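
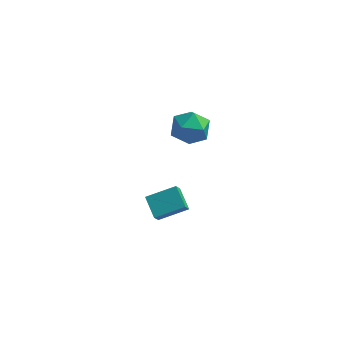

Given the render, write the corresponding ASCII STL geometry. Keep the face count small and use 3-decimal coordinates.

solid 
facet normal -0.357 0.589 0.725
outer loop
vertex -2.838 4.23 3.197
vertex -3.496 3.51 3.458
vertex -2.581 3.538 3.885
endloop
endfacet
facet normal 0.335 0.724 0.603
outer loop
vertex -2.838 4.23 3.197
vertex -2.581 3.538 3.885
vertex -1.916 3.819 3.179
endloop
endfacet
facet normal 0.404 0.911 -0.082
outer loop
vertex -2.838 4.23 3.197
vertex -1.916 3.819 3.179
vertex -2.42 3.965 2.317
endloop
endfacet
facet normal -0.242 0.891 -0.383
outer loop
vertex -2.838 4.23 3.197
vertex -2.42 3.965 2.317
vertex -3.396 3.774 2.489
endloop
endfacet
facet normal -0.712 0.693 0.115
outer loop
vertex -2.838 4.23 3.197
vertex -3.396 3.774 2.489
vertex -3.496 3.51 3.458
endloop
endfacet
facet normal 0.699 0.120 0.706
outer loop
vertex -1.916 3.819 3.179
vertex -2.581 3.538 3.885
vertex -2.004 2.846 3.431
endloop
endfacet
facet normal -0.418 -0.099 0.903
outer loop
vertex -2.581 3.538 3.885
vertex -3.496 3.51 3.458
vertex -2.98 2.655 3.603
endloop
endfacet
facet normal -0.994 0.068 -0.084
outer loop
vertex -3.496 3.51 3.458
vertex -3.396 3.774 2.489
vertex -3.484 2.801 2.741
endloop
endfacet
facet normal -0.233 0.390 -0.891
outer loop
vertex -3.396 3.774 2.489
vertex -2.42 3.965 2.317
vertex -2.819 3.082 2.035
endloop
endfacet
facet normal 0.812 0.422 -0.403
outer loop
vertex -2.42 3.965 2.317
vertex -1.916 3.819 3.179
vertex -1.904 3.11 2.462
endloop
endfacet
facet normal 0.242 -0.891 0.383
outer loop
vertex -2.562 2.39 2.723
vertex -2.004 2.846 3.431
vertex -2.98 2.655 3.603
endloop
endfacet
facet normal -0.404 -0.911 0.082
outer loop
vertex -2.562 2.39 2.723
vertex -2.98 2.655 3.603
vertex -3.484 2.801 2.741
endloop
endfacet
facet normal -0.335 -0.724 -0.603
outer loop
vertex -2.562 2.39 2.723
vertex -3.484 2.801 2.741
vertex -2.819 3.082 2.035
endloop
endfacet
facet normal 0.357 -0.589 -0.725
outer loop
vertex -2.562 2.39 2.723
vertex -2.819 3.082 2.035
vertex -1.904 3.11 2.462
endloop
endfacet
facet normal 0.712 -0.693 -0.115
outer loop
vertex -2.562 2.39 2.723
vertex -1.904 3.11 2.462
vertex -2.004 2.846 3.431
endloop
endfacet
facet normal 0.233 -0.390 0.891
outer loop
vertex -2.98 2.655 3.603
vertex -2.004 2.846 3.431
vertex -2.581 3.538 3.885
endloop
endfacet
facet normal -0.812 -0.422 0.403
outer loop
vertex -3.484 2.801 2.741
vertex -2.98 2.655 3.603
vertex -3.496 3.51 3.458
endloop
endfacet
facet normal -0.699 -0.120 -0.706
outer loop
vertex -2.819 3.082 2.035
vertex -3.484 2.801 2.741
vertex -3.396 3.774 2.489
endloop
endfacet
facet normal 0.418 0.099 -0.903
outer loop
vertex -1.904 3.11 2.462
vertex -2.819 3.082 2.035
vertex -2.42 3.965 2.317
endloop
endfacet
facet normal 0.994 -0.068 0.084
outer loop
vertex -2.004 2.846 3.431
vertex -1.904 3.11 2.462
vertex -1.916 3.819 3.179
endloop
endfacet
facet normal -0.512 0.720 0.468
outer loop
vertex -4.691 2.721 -2.349
vertex -3.363 3.33 -1.833
vertex -4.632 3.333 -3.225
endloop
endfacet
facet normal -0.857 -0.394 -0.333
outer loop
vertex -4.017 2.47 -3.787
vertex -4.691 2.721 -2.349
vertex -4.632 3.333 -3.225
endloop
endfacet
facet normal -0.513 0.719 0.469
outer loop
vertex -4.632 3.333 -3.225
vertex -3.363 3.33 -1.833
vertex -3.304 3.943 -2.708
endloop
endfacet
facet normal 0.056 0.572 -0.818
outer loop
vertex -3.304 3.943 -2.708
vertex -4.017 2.47 -3.787
vertex -4.632 3.333 -3.225
endloop
endfacet
facet normal -0.055 -0.572 0.818
outer loop
vertex -4.691 2.721 -2.349
vertex -2.748 2.467 -2.395
vertex -3.363 3.33 -1.833
endloop
endfacet
facet normal -0.857 -0.393 -0.333
outer loop
vertex -4.076 1.857 -2.912
vertex -4.691 2.721 -2.349
vertex -4.017 2.47 -3.787
endloop
endfacet
facet normal -0.055 -0.573 0.818
outer loop
vertex -4.076 1.857 -2.912
vertex -2.748 2.467 -2.395
vertex -4.691 2.721 -2.349
endloop
endfacet
facet normal 0.857 0.393 0.333
outer loop
vertex -3.363 3.33 -1.833
vertex -2.748 2.467 -2.395
vertex -3.304 3.943 -2.708
endloop
endfacet
facet normal 0.055 0.572 -0.818
outer loop
vertex -2.689 3.079 -3.271
vertex -4.017 2.47 -3.787
vertex -3.304 3.943 -2.708
endloop
endfacet
facet normal 0.857 0.393 0.333
outer loop
vertex -3.304 3.943 -2.708
vertex -2.748 2.467 -2.395
vertex -2.689 3.079 -3.271
endloop
endfacet
facet normal 0.512 -0.719 -0.469
outer loop
vertex -2.689 3.079 -3.271
vertex -4.076 1.857 -2.912
vertex -4.017 2.47 -3.787
endloop
endfacet
facet normal 0.513 -0.720 -0.468
outer loop
vertex -2.748 2.467 -2.395
vertex -4.076 1.857 -2.912
vertex -2.689 3.079 -3.271
endloop
endfacet

endsolid


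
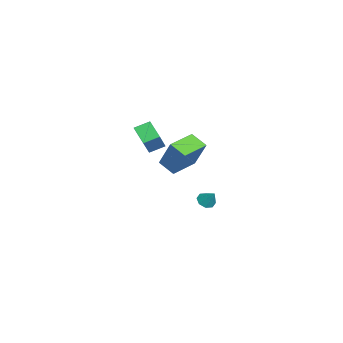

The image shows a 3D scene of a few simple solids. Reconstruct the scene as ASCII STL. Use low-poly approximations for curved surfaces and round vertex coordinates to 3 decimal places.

solid 
facet normal -0.644 0.146 -0.751
outer loop
vertex 2.123 0.05 3.382
vertex 3.033 0.606 2.71
vertex 2.366 -0.8 3.008
endloop
endfacet
facet normal -0.722 -0.441 0.533
outer loop
vertex 3.447 -1.046 4.27
vertex 2.123 0.05 3.382
vertex 2.366 -0.8 3.008
endloop
endfacet
facet normal -0.644 0.146 -0.751
outer loop
vertex 2.366 -0.8 3.008
vertex 3.033 0.606 2.71
vertex 3.276 -0.245 2.336
endloop
endfacet
facet normal 0.253 -0.886 -0.389
outer loop
vertex 3.276 -0.245 2.336
vertex 3.447 -1.046 4.27
vertex 2.366 -0.8 3.008
endloop
endfacet
facet normal -0.253 0.885 0.390
outer loop
vertex 2.123 0.05 3.382
vertex 4.114 0.36 3.972
vertex 3.033 0.606 2.71
endloop
endfacet
facet normal -0.722 -0.441 0.533
outer loop
vertex 3.204 -0.195 4.644
vertex 2.123 0.05 3.382
vertex 3.447 -1.046 4.27
endloop
endfacet
facet normal -0.253 0.886 0.389
outer loop
vertex 3.204 -0.195 4.644
vertex 4.114 0.36 3.972
vertex 2.123 0.05 3.382
endloop
endfacet
facet normal 0.722 0.441 -0.533
outer loop
vertex 3.033 0.606 2.71
vertex 4.114 0.36 3.972
vertex 3.276 -0.245 2.336
endloop
endfacet
facet normal 0.254 -0.886 -0.389
outer loop
vertex 4.357 -0.49 3.598
vertex 3.447 -1.046 4.27
vertex 3.276 -0.245 2.336
endloop
endfacet
facet normal 0.722 0.441 -0.533
outer loop
vertex 3.276 -0.245 2.336
vertex 4.114 0.36 3.972
vertex 4.357 -0.49 3.598
endloop
endfacet
facet normal 0.644 -0.146 0.751
outer loop
vertex 4.357 -0.49 3.598
vertex 3.204 -0.195 4.644
vertex 3.447 -1.046 4.27
endloop
endfacet
facet normal 0.644 -0.146 0.751
outer loop
vertex 4.114 0.36 3.972
vertex 3.204 -0.195 4.644
vertex 4.357 -0.49 3.598
endloop
endfacet
facet normal -0.542 -0.701 0.462
outer loop
vertex 3.023 0.863 2.84
vertex 1.69 1.974 2.962
vertex 2.338 0.233 1.081
endloop
endfacet
facet normal 0.767 -0.638 -0.070
outer loop
vertex 2.95 1.026 0.558
vertex 3.023 0.863 2.84
vertex 2.338 0.233 1.081
endloop
endfacet
facet normal -0.542 -0.702 0.463
outer loop
vertex 2.338 0.233 1.081
vertex 1.69 1.974 2.962
vertex 1.004 1.344 1.203
endloop
endfacet
facet normal -0.345 -0.317 -0.884
outer loop
vertex 1.004 1.344 1.203
vertex 2.95 1.026 0.558
vertex 2.338 0.233 1.081
endloop
endfacet
facet normal 0.345 0.317 0.884
outer loop
vertex 3.023 0.863 2.84
vertex 2.302 2.767 2.439
vertex 1.69 1.974 2.962
endloop
endfacet
facet normal 0.766 -0.639 -0.070
outer loop
vertex 3.636 1.656 2.317
vertex 3.023 0.863 2.84
vertex 2.95 1.026 0.558
endloop
endfacet
facet normal 0.344 0.317 0.884
outer loop
vertex 3.636 1.656 2.317
vertex 2.302 2.767 2.439
vertex 3.023 0.863 2.84
endloop
endfacet
facet normal -0.767 0.638 0.070
outer loop
vertex 1.69 1.974 2.962
vertex 2.302 2.767 2.439
vertex 1.004 1.344 1.203
endloop
endfacet
facet normal -0.345 -0.316 -0.884
outer loop
vertex 1.617 2.137 0.68
vertex 2.95 1.026 0.558
vertex 1.004 1.344 1.203
endloop
endfacet
facet normal -0.766 0.639 0.070
outer loop
vertex 1.004 1.344 1.203
vertex 2.302 2.767 2.439
vertex 1.617 2.137 0.68
endloop
endfacet
facet normal 0.542 0.701 -0.463
outer loop
vertex 1.617 2.137 0.68
vertex 3.636 1.656 2.317
vertex 2.95 1.026 0.558
endloop
endfacet
facet normal 0.542 0.702 -0.462
outer loop
vertex 2.302 2.767 2.439
vertex 3.636 1.656 2.317
vertex 1.617 2.137 0.68
endloop
endfacet
facet normal -0.450 -0.438 -0.778
outer loop
vertex -1.19 2.687 -4.414
vertex -1.715 2.711 -4.124
vertex -1.421 3.075 -4.499
endloop
endfacet
facet normal 0.862 0.473 -0.182
outer loop
vertex -1.19 2.687 -4.414
vertex -1.421 3.075 -4.499
vertex -1.225 3.189 -3.276
endloop
endfacet
facet normal -0.450 -0.438 -0.778
outer loop
vertex -1.421 3.075 -4.499
vertex -1.715 2.711 -4.124
vertex -1.823 3.25 -4.365
endloop
endfacet
facet normal 0.355 0.924 -0.143
outer loop
vertex -1.421 3.075 -4.499
vertex -1.823 3.25 -4.365
vertex -1.225 3.189 -3.276
endloop
endfacet
facet normal -0.448 -0.438 -0.779
outer loop
vertex -1.823 3.25 -4.365
vertex -1.715 2.711 -4.124
vertex -2.163 3.109 -4.09
endloop
endfacet
facet normal -0.243 0.952 0.187
outer loop
vertex -1.823 3.25 -4.365
vertex -2.163 3.109 -4.09
vertex -1.225 3.189 -3.276
endloop
endfacet
facet normal -0.450 -0.440 -0.778
outer loop
vertex -2.163 3.109 -4.09
vertex -1.715 2.711 -4.124
vertex -2.24 2.735 -3.834
endloop
endfacet
facet normal -0.578 0.539 0.613
outer loop
vertex -2.163 3.109 -4.09
vertex -2.24 2.735 -3.834
vertex -1.225 3.189 -3.276
endloop
endfacet
facet normal -0.450 -0.437 -0.779
outer loop
vertex -2.24 2.735 -3.834
vertex -1.715 2.711 -4.124
vertex -2.01 2.347 -3.749
endloop
endfacet
facet normal -0.454 -0.075 0.888
outer loop
vertex -2.24 2.735 -3.834
vertex -2.01 2.347 -3.749
vertex -1.225 3.189 -3.276
endloop
endfacet
facet normal -0.449 -0.438 -0.779
outer loop
vertex -2.01 2.347 -3.749
vertex -1.715 2.711 -4.124
vertex -1.607 2.172 -3.883
endloop
endfacet
facet normal 0.053 -0.527 0.848
outer loop
vertex -2.01 2.347 -3.749
vertex -1.607 2.172 -3.883
vertex -1.225 3.189 -3.276
endloop
endfacet
facet normal -0.451 -0.438 -0.778
outer loop
vertex -1.607 2.172 -3.883
vertex -1.715 2.711 -4.124
vertex -1.268 2.313 -4.159
endloop
endfacet
facet normal 0.652 -0.554 0.518
outer loop
vertex -1.607 2.172 -3.883
vertex -1.268 2.313 -4.159
vertex -1.225 3.189 -3.276
endloop
endfacet
facet normal -0.450 -0.437 -0.779
outer loop
vertex -1.268 2.313 -4.159
vertex -1.715 2.711 -4.124
vertex -1.19 2.687 -4.414
endloop
endfacet
facet normal 0.985 -0.142 0.093
outer loop
vertex -1.268 2.313 -4.159
vertex -1.19 2.687 -4.414
vertex -1.225 3.189 -3.276
endloop
endfacet

endsolid


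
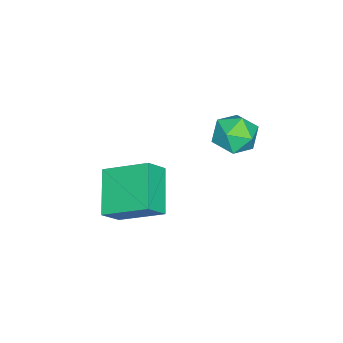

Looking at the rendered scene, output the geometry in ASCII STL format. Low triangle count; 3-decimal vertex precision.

solid 
facet normal -0.078 0.996 -0.044
outer loop
vertex -2.475 4.183 -3.768
vertex -2.933 4.172 -3.205
vertex -2.219 4.233 -3.091
endloop
endfacet
facet normal 0.564 0.780 -0.271
outer loop
vertex -2.475 4.183 -3.768
vertex -2.219 4.233 -3.091
vertex -1.878 3.817 -3.578
endloop
endfacet
facet normal 0.465 0.334 -0.820
outer loop
vertex -2.475 4.183 -3.768
vertex -1.878 3.817 -3.578
vertex -2.381 3.499 -3.993
endloop
endfacet
facet normal -0.238 0.274 -0.932
outer loop
vertex -2.475 4.183 -3.768
vertex -2.381 3.499 -3.993
vertex -3.033 3.719 -3.762
endloop
endfacet
facet normal -0.573 0.683 -0.453
outer loop
vertex -2.475 4.183 -3.768
vertex -3.033 3.719 -3.762
vertex -2.933 4.172 -3.205
endloop
endfacet
facet normal 0.873 0.414 0.258
outer loop
vertex -1.878 3.817 -3.578
vertex -2.219 4.233 -3.091
vertex -1.967 3.581 -2.898
endloop
endfacet
facet normal -0.165 0.764 0.623
outer loop
vertex -2.219 4.233 -3.091
vertex -2.933 4.172 -3.205
vertex -2.619 3.801 -2.667
endloop
endfacet
facet normal -0.965 0.258 -0.037
outer loop
vertex -2.933 4.172 -3.205
vertex -3.033 3.719 -3.762
vertex -3.122 3.483 -3.082
endloop
endfacet
facet normal -0.424 -0.404 -0.811
outer loop
vertex -3.033 3.719 -3.762
vertex -2.381 3.499 -3.993
vertex -2.781 3.067 -3.569
endloop
endfacet
facet normal 0.714 -0.308 -0.629
outer loop
vertex -2.381 3.499 -3.993
vertex -1.878 3.817 -3.578
vertex -2.067 3.128 -3.455
endloop
endfacet
facet normal 0.238 -0.274 0.932
outer loop
vertex -2.525 3.117 -2.892
vertex -1.967 3.581 -2.898
vertex -2.619 3.801 -2.667
endloop
endfacet
facet normal -0.465 -0.334 0.820
outer loop
vertex -2.525 3.117 -2.892
vertex -2.619 3.801 -2.667
vertex -3.122 3.483 -3.082
endloop
endfacet
facet normal -0.564 -0.780 0.271
outer loop
vertex -2.525 3.117 -2.892
vertex -3.122 3.483 -3.082
vertex -2.781 3.067 -3.569
endloop
endfacet
facet normal 0.078 -0.996 0.044
outer loop
vertex -2.525 3.117 -2.892
vertex -2.781 3.067 -3.569
vertex -2.067 3.128 -3.455
endloop
endfacet
facet normal 0.573 -0.683 0.453
outer loop
vertex -2.525 3.117 -2.892
vertex -2.067 3.128 -3.455
vertex -1.967 3.581 -2.898
endloop
endfacet
facet normal 0.424 0.404 0.811
outer loop
vertex -2.619 3.801 -2.667
vertex -1.967 3.581 -2.898
vertex -2.219 4.233 -3.091
endloop
endfacet
facet normal -0.714 0.308 0.629
outer loop
vertex -3.122 3.483 -3.082
vertex -2.619 3.801 -2.667
vertex -2.933 4.172 -3.205
endloop
endfacet
facet normal -0.873 -0.414 -0.258
outer loop
vertex -2.781 3.067 -3.569
vertex -3.122 3.483 -3.082
vertex -3.033 3.719 -3.762
endloop
endfacet
facet normal 0.165 -0.764 -0.623
outer loop
vertex -2.067 3.128 -3.455
vertex -2.781 3.067 -3.569
vertex -2.381 3.499 -3.993
endloop
endfacet
facet normal 0.965 -0.258 0.037
outer loop
vertex -1.967 3.581 -2.898
vertex -2.067 3.128 -3.455
vertex -1.878 3.817 -3.578
endloop
endfacet
facet normal -0.802 -0.311 0.509
outer loop
vertex 0.212 0.873 -3.383
vertex 0.146 2.17 -2.694
vertex -0.27 1.159 -3.968
endloop
endfacet
facet normal 0.045 -0.882 -0.468
outer loop
vertex 0.894 1.61 -4.706
vertex 0.212 0.873 -3.383
vertex -0.27 1.159 -3.968
endloop
endfacet
facet normal -0.802 -0.311 0.509
outer loop
vertex -0.27 1.159 -3.968
vertex 0.146 2.17 -2.694
vertex -0.336 2.456 -3.279
endloop
endfacet
facet normal -0.595 0.353 -0.722
outer loop
vertex -0.336 2.456 -3.279
vertex 0.894 1.61 -4.706
vertex -0.27 1.159 -3.968
endloop
endfacet
facet normal 0.595 -0.353 0.722
outer loop
vertex 0.212 0.873 -3.383
vertex 1.31 2.621 -3.432
vertex 0.146 2.17 -2.694
endloop
endfacet
facet normal 0.045 -0.882 -0.468
outer loop
vertex 1.376 1.324 -4.121
vertex 0.212 0.873 -3.383
vertex 0.894 1.61 -4.706
endloop
endfacet
facet normal 0.595 -0.353 0.722
outer loop
vertex 1.376 1.324 -4.121
vertex 1.31 2.621 -3.432
vertex 0.212 0.873 -3.383
endloop
endfacet
facet normal -0.045 0.882 0.468
outer loop
vertex 0.146 2.17 -2.694
vertex 1.31 2.621 -3.432
vertex -0.336 2.456 -3.279
endloop
endfacet
facet normal -0.595 0.353 -0.722
outer loop
vertex 0.828 2.907 -4.017
vertex 0.894 1.61 -4.706
vertex -0.336 2.456 -3.279
endloop
endfacet
facet normal -0.045 0.882 0.468
outer loop
vertex -0.336 2.456 -3.279
vertex 1.31 2.621 -3.432
vertex 0.828 2.907 -4.017
endloop
endfacet
facet normal 0.802 0.311 -0.509
outer loop
vertex 0.828 2.907 -4.017
vertex 1.376 1.324 -4.121
vertex 0.894 1.61 -4.706
endloop
endfacet
facet normal 0.802 0.311 -0.509
outer loop
vertex 1.31 2.621 -3.432
vertex 1.376 1.324 -4.121
vertex 0.828 2.907 -4.017
endloop
endfacet

endsolid


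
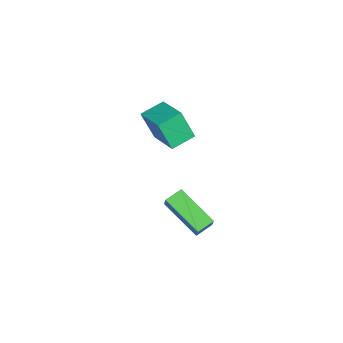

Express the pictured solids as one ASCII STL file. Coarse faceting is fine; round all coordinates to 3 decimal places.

solid 
facet normal -0.511 0.792 0.336
outer loop
vertex 1.797 -2.491 -1.2
vertex 3.03 -1.301 -2.13
vertex 1.296 -2.518 -1.898
endloop
endfacet
facet normal -0.632 -0.611 0.477
outer loop
vertex 1.71 -3.159 -2.17
vertex 1.797 -2.491 -1.2
vertex 1.296 -2.518 -1.898
endloop
endfacet
facet normal -0.511 0.792 0.335
outer loop
vertex 1.296 -2.518 -1.898
vertex 3.03 -1.301 -2.13
vertex 2.53 -1.328 -2.829
endloop
endfacet
facet normal -0.582 -0.032 -0.812
outer loop
vertex 2.53 -1.328 -2.829
vertex 1.71 -3.159 -2.17
vertex 1.296 -2.518 -1.898
endloop
endfacet
facet normal 0.582 0.031 0.812
outer loop
vertex 1.797 -2.491 -1.2
vertex 3.444 -1.942 -2.402
vertex 3.03 -1.301 -2.13
endloop
endfacet
facet normal -0.633 -0.610 0.477
outer loop
vertex 2.21 -3.132 -1.471
vertex 1.797 -2.491 -1.2
vertex 1.71 -3.159 -2.17
endloop
endfacet
facet normal 0.582 0.032 0.812
outer loop
vertex 2.21 -3.132 -1.471
vertex 3.444 -1.942 -2.402
vertex 1.797 -2.491 -1.2
endloop
endfacet
facet normal 0.633 0.611 -0.476
outer loop
vertex 3.03 -1.301 -2.13
vertex 3.444 -1.942 -2.402
vertex 2.53 -1.328 -2.829
endloop
endfacet
facet normal -0.582 -0.032 -0.812
outer loop
vertex 2.943 -1.969 -3.1
vertex 1.71 -3.159 -2.17
vertex 2.53 -1.328 -2.829
endloop
endfacet
facet normal 0.633 0.610 -0.478
outer loop
vertex 2.53 -1.328 -2.829
vertex 3.444 -1.942 -2.402
vertex 2.943 -1.969 -3.1
endloop
endfacet
facet normal 0.511 -0.791 -0.335
outer loop
vertex 2.943 -1.969 -3.1
vertex 2.21 -3.132 -1.471
vertex 1.71 -3.159 -2.17
endloop
endfacet
facet normal 0.510 -0.792 -0.336
outer loop
vertex 3.444 -1.942 -2.402
vertex 2.21 -3.132 -1.471
vertex 2.943 -1.969 -3.1
endloop
endfacet
facet normal -0.880 -0.398 -0.259
outer loop
vertex -2.719 -3.916 -0.206
vertex -3.247 -2.961 0.122
vertex -2.565 -3.357 -1.589
endloop
endfacet
facet normal 0.464 -0.838 -0.287
outer loop
vertex -1.113 -2.699 -1.162
vertex -2.719 -3.916 -0.206
vertex -2.565 -3.357 -1.589
endloop
endfacet
facet normal -0.880 -0.398 -0.259
outer loop
vertex -2.565 -3.357 -1.589
vertex -3.247 -2.961 0.122
vertex -3.093 -2.401 -1.262
endloop
endfacet
facet normal 0.103 0.372 -0.922
outer loop
vertex -3.093 -2.401 -1.262
vertex -1.113 -2.699 -1.162
vertex -2.565 -3.357 -1.589
endloop
endfacet
facet normal -0.102 -0.373 0.922
outer loop
vertex -2.719 -3.916 -0.206
vertex -1.795 -2.303 0.549
vertex -3.247 -2.961 0.122
endloop
endfacet
facet normal 0.464 -0.838 -0.287
outer loop
vertex -1.267 -3.259 0.222
vertex -2.719 -3.916 -0.206
vertex -1.113 -2.699 -1.162
endloop
endfacet
facet normal -0.103 -0.373 0.922
outer loop
vertex -1.267 -3.259 0.222
vertex -1.795 -2.303 0.549
vertex -2.719 -3.916 -0.206
endloop
endfacet
facet normal -0.464 0.838 0.287
outer loop
vertex -3.247 -2.961 0.122
vertex -1.795 -2.303 0.549
vertex -3.093 -2.401 -1.262
endloop
endfacet
facet normal 0.103 0.373 -0.922
outer loop
vertex -1.641 -1.744 -0.834
vertex -1.113 -2.699 -1.162
vertex -3.093 -2.401 -1.262
endloop
endfacet
facet normal -0.464 0.838 0.287
outer loop
vertex -3.093 -2.401 -1.262
vertex -1.795 -2.303 0.549
vertex -1.641 -1.744 -0.834
endloop
endfacet
facet normal 0.880 0.398 0.259
outer loop
vertex -1.641 -1.744 -0.834
vertex -1.267 -3.259 0.222
vertex -1.113 -2.699 -1.162
endloop
endfacet
facet normal 0.880 0.398 0.259
outer loop
vertex -1.795 -2.303 0.549
vertex -1.267 -3.259 0.222
vertex -1.641 -1.744 -0.834
endloop
endfacet

endsolid


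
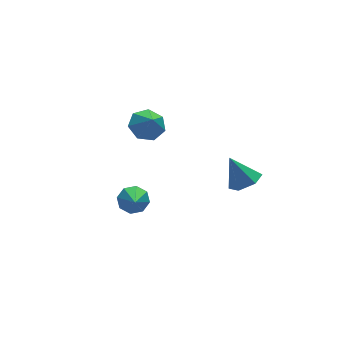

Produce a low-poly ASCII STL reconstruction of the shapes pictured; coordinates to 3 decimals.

solid 
facet normal 0.299 -0.440 -0.846
outer loop
vertex 4.017 -0.987 -3.078
vertex 3.301 -1.593 -3.016
vertex 3.192 -0.781 -3.477
endloop
endfacet
facet normal 0.211 0.975 0.068
outer loop
vertex 4.017 -0.987 -3.078
vertex 3.192 -0.781 -3.477
vertex 2.779 -0.827 -1.544
endloop
endfacet
facet normal 0.300 -0.440 -0.846
outer loop
vertex 3.192 -0.781 -3.477
vertex 3.301 -1.593 -3.016
vertex 2.475 -1.386 -3.416
endloop
endfacet
facet normal -0.646 0.754 -0.120
outer loop
vertex 3.192 -0.781 -3.477
vertex 2.475 -1.386 -3.416
vertex 2.779 -0.827 -1.544
endloop
endfacet
facet normal 0.300 -0.440 -0.847
outer loop
vertex 2.475 -1.386 -3.416
vertex 3.301 -1.593 -3.016
vertex 2.585 -2.198 -2.955
endloop
endfacet
facet normal -0.985 -0.036 0.171
outer loop
vertex 2.475 -1.386 -3.416
vertex 2.585 -2.198 -2.955
vertex 2.779 -0.827 -1.544
endloop
endfacet
facet normal 0.299 -0.440 -0.847
outer loop
vertex 2.585 -2.198 -2.955
vertex 3.301 -1.593 -3.016
vertex 3.41 -2.405 -2.556
endloop
endfacet
facet normal -0.465 -0.602 0.649
outer loop
vertex 2.585 -2.198 -2.955
vertex 3.41 -2.405 -2.556
vertex 2.779 -0.827 -1.544
endloop
endfacet
facet normal 0.300 -0.439 -0.847
outer loop
vertex 3.41 -2.405 -2.556
vertex 3.301 -1.593 -3.016
vertex 4.126 -1.799 -2.617
endloop
endfacet
facet normal 0.393 -0.380 0.837
outer loop
vertex 3.41 -2.405 -2.556
vertex 4.126 -1.799 -2.617
vertex 2.779 -0.827 -1.544
endloop
endfacet
facet normal 0.299 -0.440 -0.846
outer loop
vertex 4.126 -1.799 -2.617
vertex 3.301 -1.593 -3.016
vertex 4.017 -0.987 -3.078
endloop
endfacet
facet normal 0.731 0.409 0.547
outer loop
vertex 4.126 -1.799 -2.617
vertex 4.017 -0.987 -3.078
vertex 2.779 -0.827 -1.544
endloop
endfacet
facet normal 0.282 0.734 -0.618
outer loop
vertex -2.663 -2.839 -0.378
vertex -3.381 -2.84 -0.707
vertex -3.045 -2.46 -0.102
endloop
endfacet
facet normal 0.561 -0.037 0.827
outer loop
vertex -2.663 -2.839 -0.378
vertex -3.045 -2.46 -0.102
vertex -3.879 -4.14 0.387
endloop
endfacet
facet normal 0.281 0.735 -0.617
outer loop
vertex -3.045 -2.46 -0.102
vertex -3.381 -2.84 -0.707
vertex -3.623 -2.304 -0.179
endloop
endfacet
facet normal -0.046 0.300 0.953
outer loop
vertex -3.045 -2.46 -0.102
vertex -3.623 -2.304 -0.179
vertex -3.879 -4.14 0.387
endloop
endfacet
facet normal 0.280 0.735 -0.617
outer loop
vertex -3.623 -2.304 -0.179
vertex -3.381 -2.84 -0.707
vertex -4.061 -2.462 -0.566
endloop
endfacet
facet normal -0.690 0.299 0.659
outer loop
vertex -3.623 -2.304 -0.179
vertex -4.061 -2.462 -0.566
vertex -3.879 -4.14 0.387
endloop
endfacet
facet normal 0.281 0.735 -0.617
outer loop
vertex -4.061 -2.462 -0.566
vertex -3.381 -2.84 -0.707
vertex -4.1 -2.841 -1.035
endloop
endfacet
facet normal -0.992 -0.042 0.116
outer loop
vertex -4.061 -2.462 -0.566
vertex -4.1 -2.841 -1.035
vertex -3.879 -4.14 0.387
endloop
endfacet
facet normal 0.281 0.735 -0.618
outer loop
vertex -4.1 -2.841 -1.035
vertex -3.381 -2.84 -0.707
vertex -3.718 -3.22 -1.312
endloop
endfacet
facet normal -0.775 -0.522 -0.356
outer loop
vertex -4.1 -2.841 -1.035
vertex -3.718 -3.22 -1.312
vertex -3.879 -4.14 0.387
endloop
endfacet
facet normal 0.281 0.734 -0.618
outer loop
vertex -3.718 -3.22 -1.312
vertex -3.381 -2.84 -0.707
vertex -3.139 -3.376 -1.234
endloop
endfacet
facet normal -0.167 -0.860 -0.482
outer loop
vertex -3.718 -3.22 -1.312
vertex -3.139 -3.376 -1.234
vertex -3.879 -4.14 0.387
endloop
endfacet
facet normal 0.281 0.734 -0.618
outer loop
vertex -3.139 -3.376 -1.234
vertex -3.381 -2.84 -0.707
vertex -2.702 -3.218 -0.847
endloop
endfacet
facet normal 0.476 -0.859 -0.187
outer loop
vertex -3.139 -3.376 -1.234
vertex -2.702 -3.218 -0.847
vertex -3.879 -4.14 0.387
endloop
endfacet
facet normal 0.282 0.735 -0.617
outer loop
vertex -2.702 -3.218 -0.847
vertex -3.381 -2.84 -0.707
vertex -2.663 -2.839 -0.378
endloop
endfacet
facet normal 0.778 -0.519 0.354
outer loop
vertex -2.702 -3.218 -0.847
vertex -2.663 -2.839 -0.378
vertex -3.879 -4.14 0.387
endloop
endfacet
facet normal 0.009 0.599 -0.801
outer loop
vertex 0.614 1.985 -0.771
vertex -0.164 2.479 -0.41
vertex 0.799 2.656 -0.267
endloop
endfacet
facet normal 0.778 -0.500 0.380
outer loop
vertex 0.614 1.985 -0.771
vertex 0.799 2.656 -0.267
vertex -0.176 1.761 0.55
endloop
endfacet
facet normal 0.009 0.599 -0.801
outer loop
vertex 0.799 2.656 -0.267
vertex -0.164 2.479 -0.41
vertex 0.259 3.194 0.129
endloop
endfacet
facet normal 0.618 0.043 0.785
outer loop
vertex 0.799 2.656 -0.267
vertex 0.259 3.194 0.129
vertex -0.176 1.761 0.55
endloop
endfacet
facet normal 0.009 0.598 -0.801
outer loop
vertex 0.259 3.194 0.129
vertex -0.164 2.479 -0.41
vertex -0.6 3.194 0.119
endloop
endfacet
facet normal -0.011 0.285 0.958
outer loop
vertex 0.259 3.194 0.129
vertex -0.6 3.194 0.119
vertex -0.176 1.761 0.55
endloop
endfacet
facet normal 0.010 0.599 -0.801
outer loop
vertex -0.6 3.194 0.119
vertex -0.164 2.479 -0.41
vertex -1.131 2.656 -0.29
endloop
endfacet
facet normal -0.637 0.043 0.770
outer loop
vertex -0.6 3.194 0.119
vertex -1.131 2.656 -0.29
vertex -0.176 1.761 0.55
endloop
endfacet
facet normal 0.010 0.599 -0.801
outer loop
vertex -1.131 2.656 -0.29
vertex -0.164 2.479 -0.41
vertex -0.934 1.985 -0.789
endloop
endfacet
facet normal -0.787 -0.500 0.362
outer loop
vertex -1.131 2.656 -0.29
vertex -0.934 1.985 -0.789
vertex -0.176 1.761 0.55
endloop
endfacet
facet normal 0.009 0.599 -0.800
outer loop
vertex -0.934 1.985 -0.789
vertex -0.164 2.479 -0.41
vertex -0.158 1.687 -1.003
endloop
endfacet
facet normal -0.348 -0.936 0.041
outer loop
vertex -0.934 1.985 -0.789
vertex -0.158 1.687 -1.003
vertex -0.176 1.761 0.55
endloop
endfacet
facet normal 0.009 0.599 -0.800
outer loop
vertex -0.158 1.687 -1.003
vertex -0.164 2.479 -0.41
vertex 0.614 1.985 -0.771
endloop
endfacet
facet normal 0.347 -0.937 0.049
outer loop
vertex -0.158 1.687 -1.003
vertex 0.614 1.985 -0.771
vertex -0.176 1.761 0.55
endloop
endfacet

endsolid


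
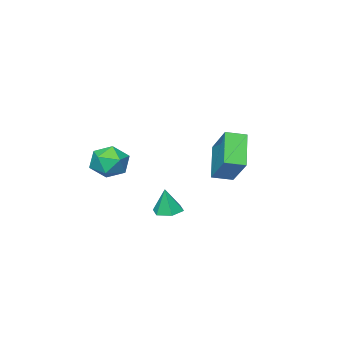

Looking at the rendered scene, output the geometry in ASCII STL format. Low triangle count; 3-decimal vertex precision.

solid 
facet normal 0.349 0.477 0.807
outer loop
vertex 4.001 -1.189 3.295
vertex 3.767 -1.921 3.829
vertex 4.616 -1.88 3.437
endloop
endfacet
facet normal 0.706 0.673 0.220
outer loop
vertex 4.001 -1.189 3.295
vertex 4.616 -1.88 3.437
vertex 4.523 -1.504 2.585
endloop
endfacet
facet normal 0.235 0.941 -0.244
outer loop
vertex 4.001 -1.189 3.295
vertex 4.523 -1.504 2.585
vertex 3.617 -1.312 2.451
endloop
endfacet
facet normal -0.411 0.910 0.054
outer loop
vertex 4.001 -1.189 3.295
vertex 3.617 -1.312 2.451
vertex 3.15 -1.569 3.22
endloop
endfacet
facet normal -0.340 0.623 0.705
outer loop
vertex 4.001 -1.189 3.295
vertex 3.15 -1.569 3.22
vertex 3.767 -1.921 3.829
endloop
endfacet
facet normal 0.994 0.086 -0.071
outer loop
vertex 4.523 -1.504 2.585
vertex 4.616 -1.88 3.437
vertex 4.61 -2.431 2.68
endloop
endfacet
facet normal 0.417 -0.231 0.879
outer loop
vertex 4.616 -1.88 3.437
vertex 3.767 -1.921 3.829
vertex 4.143 -2.688 3.449
endloop
endfacet
facet normal -0.700 0.007 0.714
outer loop
vertex 3.767 -1.921 3.829
vertex 3.15 -1.569 3.22
vertex 3.237 -2.496 3.315
endloop
endfacet
facet normal -0.815 0.472 -0.337
outer loop
vertex 3.15 -1.569 3.22
vertex 3.617 -1.312 2.451
vertex 3.144 -2.12 2.463
endloop
endfacet
facet normal 0.232 0.521 -0.822
outer loop
vertex 3.617 -1.312 2.451
vertex 4.523 -1.504 2.585
vertex 3.993 -2.079 2.071
endloop
endfacet
facet normal 0.411 -0.910 -0.054
outer loop
vertex 3.759 -2.811 2.605
vertex 4.61 -2.431 2.68
vertex 4.143 -2.688 3.449
endloop
endfacet
facet normal -0.235 -0.941 0.244
outer loop
vertex 3.759 -2.811 2.605
vertex 4.143 -2.688 3.449
vertex 3.237 -2.496 3.315
endloop
endfacet
facet normal -0.706 -0.673 -0.220
outer loop
vertex 3.759 -2.811 2.605
vertex 3.237 -2.496 3.315
vertex 3.144 -2.12 2.463
endloop
endfacet
facet normal -0.349 -0.477 -0.807
outer loop
vertex 3.759 -2.811 2.605
vertex 3.144 -2.12 2.463
vertex 3.993 -2.079 2.071
endloop
endfacet
facet normal 0.340 -0.623 -0.705
outer loop
vertex 3.759 -2.811 2.605
vertex 3.993 -2.079 2.071
vertex 4.61 -2.431 2.68
endloop
endfacet
facet normal 0.815 -0.472 0.337
outer loop
vertex 4.143 -2.688 3.449
vertex 4.61 -2.431 2.68
vertex 4.616 -1.88 3.437
endloop
endfacet
facet normal -0.232 -0.521 0.822
outer loop
vertex 3.237 -2.496 3.315
vertex 4.143 -2.688 3.449
vertex 3.767 -1.921 3.829
endloop
endfacet
facet normal -0.994 -0.086 0.071
outer loop
vertex 3.144 -2.12 2.463
vertex 3.237 -2.496 3.315
vertex 3.15 -1.569 3.22
endloop
endfacet
facet normal -0.417 0.231 -0.879
outer loop
vertex 3.993 -2.079 2.071
vertex 3.144 -2.12 2.463
vertex 3.617 -1.312 2.451
endloop
endfacet
facet normal 0.700 -0.007 -0.714
outer loop
vertex 4.61 -2.431 2.68
vertex 3.993 -2.079 2.071
vertex 4.523 -1.504 2.585
endloop
endfacet
facet normal -0.160 -0.002 -0.987
outer loop
vertex 3.6 1.497 0.793
vertex 3.27 0.928 0.848
vertex 2.948 1.502 0.899
endloop
endfacet
facet normal 0.074 0.909 0.409
outer loop
vertex 3.6 1.497 0.793
vertex 2.948 1.502 0.899
vertex 3.47 0.932 2.072
endloop
endfacet
facet normal -0.161 -0.002 -0.987
outer loop
vertex 2.948 1.502 0.899
vertex 3.27 0.928 0.848
vertex 2.619 0.933 0.954
endloop
endfacet
facet normal -0.706 0.460 0.538
outer loop
vertex 2.948 1.502 0.899
vertex 2.619 0.933 0.954
vertex 3.47 0.932 2.072
endloop
endfacet
facet normal -0.161 -0.002 -0.987
outer loop
vertex 2.619 0.933 0.954
vertex 3.27 0.928 0.848
vertex 2.941 0.359 0.903
endloop
endfacet
facet normal -0.712 -0.447 0.541
outer loop
vertex 2.619 0.933 0.954
vertex 2.941 0.359 0.903
vertex 3.47 0.932 2.072
endloop
endfacet
facet normal -0.161 -0.002 -0.987
outer loop
vertex 2.941 0.359 0.903
vertex 3.27 0.928 0.848
vertex 3.592 0.354 0.797
endloop
endfacet
facet normal 0.061 -0.907 0.417
outer loop
vertex 2.941 0.359 0.903
vertex 3.592 0.354 0.797
vertex 3.47 0.932 2.072
endloop
endfacet
facet normal -0.160 -0.002 -0.987
outer loop
vertex 3.592 0.354 0.797
vertex 3.27 0.928 0.848
vertex 3.922 0.923 0.742
endloop
endfacet
facet normal 0.840 -0.459 0.289
outer loop
vertex 3.592 0.354 0.797
vertex 3.922 0.923 0.742
vertex 3.47 0.932 2.072
endloop
endfacet
facet normal -0.160 -0.002 -0.987
outer loop
vertex 3.922 0.923 0.742
vertex 3.27 0.928 0.848
vertex 3.6 1.497 0.793
endloop
endfacet
facet normal 0.847 0.450 0.285
outer loop
vertex 3.922 0.923 0.742
vertex 3.6 1.497 0.793
vertex 3.47 0.932 2.072
endloop
endfacet
facet normal -0.810 0.549 -0.205
outer loop
vertex 1.032 3.174 5.1
vertex 1.928 4.029 3.848
vertex 0.479 1.882 3.821
endloop
endfacet
facet normal -0.510 -0.485 0.711
outer loop
vertex 1.232 1.371 4.012
vertex 1.032 3.174 5.1
vertex 0.479 1.882 3.821
endloop
endfacet
facet normal -0.810 0.549 -0.204
outer loop
vertex 0.479 1.882 3.821
vertex 1.928 4.029 3.848
vertex 1.374 2.737 2.57
endloop
endfacet
facet normal -0.291 -0.680 -0.673
outer loop
vertex 1.374 2.737 2.57
vertex 1.232 1.371 4.012
vertex 0.479 1.882 3.821
endloop
endfacet
facet normal 0.291 0.680 0.673
outer loop
vertex 1.032 3.174 5.1
vertex 2.681 3.518 4.039
vertex 1.928 4.029 3.848
endloop
endfacet
facet normal -0.508 -0.486 0.711
outer loop
vertex 1.786 2.663 5.29
vertex 1.032 3.174 5.1
vertex 1.232 1.371 4.012
endloop
endfacet
facet normal 0.291 0.680 0.673
outer loop
vertex 1.786 2.663 5.29
vertex 2.681 3.518 4.039
vertex 1.032 3.174 5.1
endloop
endfacet
facet normal 0.509 0.485 -0.711
outer loop
vertex 1.928 4.029 3.848
vertex 2.681 3.518 4.039
vertex 1.374 2.737 2.57
endloop
endfacet
facet normal -0.291 -0.680 -0.673
outer loop
vertex 2.128 2.226 2.76
vertex 1.232 1.371 4.012
vertex 1.374 2.737 2.57
endloop
endfacet
facet normal 0.508 0.486 -0.711
outer loop
vertex 1.374 2.737 2.57
vertex 2.681 3.518 4.039
vertex 2.128 2.226 2.76
endloop
endfacet
facet normal 0.810 -0.550 0.204
outer loop
vertex 2.128 2.226 2.76
vertex 1.786 2.663 5.29
vertex 1.232 1.371 4.012
endloop
endfacet
facet normal 0.810 -0.549 0.204
outer loop
vertex 2.681 3.518 4.039
vertex 1.786 2.663 5.29
vertex 2.128 2.226 2.76
endloop
endfacet

endsolid


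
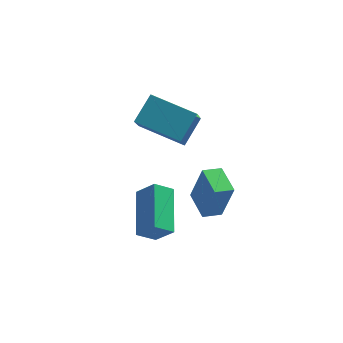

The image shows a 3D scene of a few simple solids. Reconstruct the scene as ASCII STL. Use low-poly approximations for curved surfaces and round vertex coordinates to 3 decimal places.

solid 
facet normal -0.591 0.326 -0.738
outer loop
vertex 0.168 -2.692 -3.652
vertex 0.402 -0.637 -2.931
vertex 0.975 -2.575 -4.247
endloop
endfacet
facet normal -0.107 -0.938 -0.329
outer loop
vertex 1.678 -2.963 -3.369
vertex 0.168 -2.692 -3.652
vertex 0.975 -2.575 -4.247
endloop
endfacet
facet normal -0.592 0.326 -0.737
outer loop
vertex 0.975 -2.575 -4.247
vertex 0.402 -0.637 -2.931
vertex 1.209 -0.52 -3.527
endloop
endfacet
facet normal 0.800 0.115 -0.589
outer loop
vertex 1.209 -0.52 -3.527
vertex 1.678 -2.963 -3.369
vertex 0.975 -2.575 -4.247
endloop
endfacet
facet normal -0.800 -0.116 0.589
outer loop
vertex 0.168 -2.692 -3.652
vertex 1.105 -1.025 -2.053
vertex 0.402 -0.637 -2.931
endloop
endfacet
facet normal -0.107 -0.938 -0.329
outer loop
vertex 0.871 -3.08 -2.773
vertex 0.168 -2.692 -3.652
vertex 1.678 -2.963 -3.369
endloop
endfacet
facet normal -0.800 -0.115 0.589
outer loop
vertex 0.871 -3.08 -2.773
vertex 1.105 -1.025 -2.053
vertex 0.168 -2.692 -3.652
endloop
endfacet
facet normal 0.107 0.938 0.329
outer loop
vertex 0.402 -0.637 -2.931
vertex 1.105 -1.025 -2.053
vertex 1.209 -0.52 -3.527
endloop
endfacet
facet normal 0.800 0.115 -0.589
outer loop
vertex 1.912 -0.908 -2.648
vertex 1.678 -2.963 -3.369
vertex 1.209 -0.52 -3.527
endloop
endfacet
facet normal 0.107 0.938 0.329
outer loop
vertex 1.209 -0.52 -3.527
vertex 1.105 -1.025 -2.053
vertex 1.912 -0.908 -2.648
endloop
endfacet
facet normal 0.592 -0.326 0.737
outer loop
vertex 1.912 -0.908 -2.648
vertex 0.871 -3.08 -2.773
vertex 1.678 -2.963 -3.369
endloop
endfacet
facet normal 0.591 -0.326 0.738
outer loop
vertex 1.105 -1.025 -2.053
vertex 0.871 -3.08 -2.773
vertex 1.912 -0.908 -2.648
endloop
endfacet
facet normal -0.830 0.515 0.215
outer loop
vertex 1.308 1.951 1.034
vertex 1.595 2.964 -0.288
vertex 0.521 1.045 0.169
endloop
endfacet
facet normal -0.170 -0.599 0.782
outer loop
vertex 2.305 -0.064 -0.292
vertex 1.308 1.951 1.034
vertex 0.521 1.045 0.169
endloop
endfacet
facet normal -0.830 0.515 0.214
outer loop
vertex 0.521 1.045 0.169
vertex 1.595 2.964 -0.288
vertex 0.808 2.057 -1.153
endloop
endfacet
facet normal -0.532 -0.613 -0.585
outer loop
vertex 0.808 2.057 -1.153
vertex 2.305 -0.064 -0.292
vertex 0.521 1.045 0.169
endloop
endfacet
facet normal 0.532 0.612 0.585
outer loop
vertex 1.308 1.951 1.034
vertex 3.379 1.855 -0.749
vertex 1.595 2.964 -0.288
endloop
endfacet
facet normal -0.170 -0.599 0.783
outer loop
vertex 3.092 0.843 0.573
vertex 1.308 1.951 1.034
vertex 2.305 -0.064 -0.292
endloop
endfacet
facet normal 0.532 0.613 0.585
outer loop
vertex 3.092 0.843 0.573
vertex 3.379 1.855 -0.749
vertex 1.308 1.951 1.034
endloop
endfacet
facet normal 0.170 0.599 -0.783
outer loop
vertex 1.595 2.964 -0.288
vertex 3.379 1.855 -0.749
vertex 0.808 2.057 -1.153
endloop
endfacet
facet normal -0.532 -0.613 -0.585
outer loop
vertex 2.592 0.949 -1.614
vertex 2.305 -0.064 -0.292
vertex 0.808 2.057 -1.153
endloop
endfacet
facet normal 0.170 0.599 -0.782
outer loop
vertex 0.808 2.057 -1.153
vertex 3.379 1.855 -0.749
vertex 2.592 0.949 -1.614
endloop
endfacet
facet normal 0.830 -0.515 -0.215
outer loop
vertex 2.592 0.949 -1.614
vertex 3.092 0.843 0.573
vertex 2.305 -0.064 -0.292
endloop
endfacet
facet normal 0.829 -0.516 -0.215
outer loop
vertex 3.379 1.855 -0.749
vertex 3.092 0.843 0.573
vertex 2.592 0.949 -1.614
endloop
endfacet
facet normal -0.936 -0.267 0.229
outer loop
vertex 3.153 -3.862 0.123
vertex 2.835 -2.602 0.291
vertex 2.7 -3.747 -1.594
endloop
endfacet
facet normal 0.242 -0.962 -0.128
outer loop
vertex 3.505 -3.518 -1.791
vertex 3.153 -3.862 0.123
vertex 2.7 -3.747 -1.594
endloop
endfacet
facet normal -0.936 -0.267 0.229
outer loop
vertex 2.7 -3.747 -1.594
vertex 2.835 -2.602 0.291
vertex 2.382 -2.488 -1.426
endloop
endfacet
facet normal -0.254 0.064 -0.965
outer loop
vertex 2.382 -2.488 -1.426
vertex 3.505 -3.518 -1.791
vertex 2.7 -3.747 -1.594
endloop
endfacet
facet normal 0.254 -0.064 0.965
outer loop
vertex 3.153 -3.862 0.123
vertex 3.64 -2.373 0.094
vertex 2.835 -2.602 0.291
endloop
endfacet
facet normal 0.243 -0.961 -0.128
outer loop
vertex 3.958 -3.632 -0.074
vertex 3.153 -3.862 0.123
vertex 3.505 -3.518 -1.791
endloop
endfacet
facet normal 0.255 -0.064 0.965
outer loop
vertex 3.958 -3.632 -0.074
vertex 3.64 -2.373 0.094
vertex 3.153 -3.862 0.123
endloop
endfacet
facet normal -0.242 0.962 0.128
outer loop
vertex 2.835 -2.602 0.291
vertex 3.64 -2.373 0.094
vertex 2.382 -2.488 -1.426
endloop
endfacet
facet normal -0.255 0.064 -0.965
outer loop
vertex 3.187 -2.258 -1.623
vertex 3.505 -3.518 -1.791
vertex 2.382 -2.488 -1.426
endloop
endfacet
facet normal -0.243 0.961 0.129
outer loop
vertex 2.382 -2.488 -1.426
vertex 3.64 -2.373 0.094
vertex 3.187 -2.258 -1.623
endloop
endfacet
facet normal 0.936 0.267 -0.229
outer loop
vertex 3.187 -2.258 -1.623
vertex 3.958 -3.632 -0.074
vertex 3.505 -3.518 -1.791
endloop
endfacet
facet normal 0.936 0.267 -0.229
outer loop
vertex 3.64 -2.373 0.094
vertex 3.958 -3.632 -0.074
vertex 3.187 -2.258 -1.623
endloop
endfacet

endsolid


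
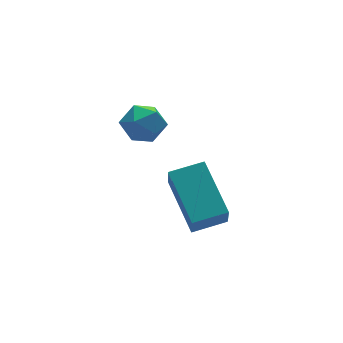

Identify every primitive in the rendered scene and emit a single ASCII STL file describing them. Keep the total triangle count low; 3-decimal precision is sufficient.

solid 
facet normal -0.966 0.203 -0.163
outer loop
vertex -4.497 -3.862 -2.794
vertex -4.291 -2.178 -1.917
vertex -4.251 -3.419 -3.702
endloop
endfacet
facet normal -0.108 -0.882 -0.459
outer loop
vertex -3.189 -3.642 -3.523
vertex -4.497 -3.862 -2.794
vertex -4.251 -3.419 -3.702
endloop
endfacet
facet normal -0.966 0.203 -0.163
outer loop
vertex -4.251 -3.419 -3.702
vertex -4.291 -2.178 -1.917
vertex -4.045 -1.735 -2.825
endloop
endfacet
facet normal 0.237 0.426 -0.873
outer loop
vertex -4.045 -1.735 -2.825
vertex -3.189 -3.642 -3.523
vertex -4.251 -3.419 -3.702
endloop
endfacet
facet normal -0.237 -0.426 0.873
outer loop
vertex -4.497 -3.862 -2.794
vertex -3.229 -2.401 -1.738
vertex -4.291 -2.178 -1.917
endloop
endfacet
facet normal -0.108 -0.882 -0.459
outer loop
vertex -3.435 -4.085 -2.615
vertex -4.497 -3.862 -2.794
vertex -3.189 -3.642 -3.523
endloop
endfacet
facet normal -0.237 -0.426 0.873
outer loop
vertex -3.435 -4.085 -2.615
vertex -3.229 -2.401 -1.738
vertex -4.497 -3.862 -2.794
endloop
endfacet
facet normal 0.108 0.882 0.459
outer loop
vertex -4.291 -2.178 -1.917
vertex -3.229 -2.401 -1.738
vertex -4.045 -1.735 -2.825
endloop
endfacet
facet normal 0.237 0.426 -0.873
outer loop
vertex -2.983 -1.958 -2.646
vertex -3.189 -3.642 -3.523
vertex -4.045 -1.735 -2.825
endloop
endfacet
facet normal 0.108 0.882 0.459
outer loop
vertex -4.045 -1.735 -2.825
vertex -3.229 -2.401 -1.738
vertex -2.983 -1.958 -2.646
endloop
endfacet
facet normal 0.966 -0.203 0.163
outer loop
vertex -2.983 -1.958 -2.646
vertex -3.435 -4.085 -2.615
vertex -3.189 -3.642 -3.523
endloop
endfacet
facet normal 0.966 -0.203 0.163
outer loop
vertex -3.229 -2.401 -1.738
vertex -3.435 -4.085 -2.615
vertex -2.983 -1.958 -2.646
endloop
endfacet
facet normal -0.159 -0.103 0.982
outer loop
vertex -3.97 0.396 -0.934
vertex -4.33 -0.258 -1.061
vertex -3.583 -0.255 -0.94
endloop
endfacet
facet normal 0.445 0.257 0.858
outer loop
vertex -3.97 0.396 -0.934
vertex -3.583 -0.255 -0.94
vertex -3.294 0.36 -1.274
endloop
endfacet
facet normal 0.282 0.835 0.472
outer loop
vertex -3.97 0.396 -0.934
vertex -3.294 0.36 -1.274
vertex -3.863 0.737 -1.601
endloop
endfacet
facet normal -0.422 0.833 0.358
outer loop
vertex -3.97 0.396 -0.934
vertex -3.863 0.737 -1.601
vertex -4.503 0.356 -1.47
endloop
endfacet
facet normal -0.696 0.252 0.673
outer loop
vertex -3.97 0.396 -0.934
vertex -4.503 0.356 -1.47
vertex -4.33 -0.258 -1.061
endloop
endfacet
facet normal 0.872 -0.157 0.464
outer loop
vertex -3.294 0.36 -1.274
vertex -3.583 -0.255 -0.94
vertex -3.237 -0.316 -1.61
endloop
endfacet
facet normal -0.105 -0.740 0.664
outer loop
vertex -3.583 -0.255 -0.94
vertex -4.33 -0.258 -1.061
vertex -3.877 -0.697 -1.479
endloop
endfacet
facet normal -0.973 -0.164 0.165
outer loop
vertex -4.33 -0.258 -1.061
vertex -4.503 0.356 -1.47
vertex -4.446 -0.32 -1.806
endloop
endfacet
facet normal -0.531 0.774 -0.345
outer loop
vertex -4.503 0.356 -1.47
vertex -3.863 0.737 -1.601
vertex -4.157 0.295 -2.14
endloop
endfacet
facet normal 0.607 0.778 -0.159
outer loop
vertex -3.863 0.737 -1.601
vertex -3.294 0.36 -1.274
vertex -3.41 0.298 -2.019
endloop
endfacet
facet normal 0.422 -0.833 -0.358
outer loop
vertex -3.77 -0.356 -2.146
vertex -3.237 -0.316 -1.61
vertex -3.877 -0.697 -1.479
endloop
endfacet
facet normal -0.282 -0.835 -0.472
outer loop
vertex -3.77 -0.356 -2.146
vertex -3.877 -0.697 -1.479
vertex -4.446 -0.32 -1.806
endloop
endfacet
facet normal -0.445 -0.257 -0.858
outer loop
vertex -3.77 -0.356 -2.146
vertex -4.446 -0.32 -1.806
vertex -4.157 0.295 -2.14
endloop
endfacet
facet normal 0.159 0.103 -0.982
outer loop
vertex -3.77 -0.356 -2.146
vertex -4.157 0.295 -2.14
vertex -3.41 0.298 -2.019
endloop
endfacet
facet normal 0.696 -0.252 -0.673
outer loop
vertex -3.77 -0.356 -2.146
vertex -3.41 0.298 -2.019
vertex -3.237 -0.316 -1.61
endloop
endfacet
facet normal 0.531 -0.774 0.345
outer loop
vertex -3.877 -0.697 -1.479
vertex -3.237 -0.316 -1.61
vertex -3.583 -0.255 -0.94
endloop
endfacet
facet normal -0.607 -0.778 0.159
outer loop
vertex -4.446 -0.32 -1.806
vertex -3.877 -0.697 -1.479
vertex -4.33 -0.258 -1.061
endloop
endfacet
facet normal -0.872 0.157 -0.464
outer loop
vertex -4.157 0.295 -2.14
vertex -4.446 -0.32 -1.806
vertex -4.503 0.356 -1.47
endloop
endfacet
facet normal 0.105 0.740 -0.664
outer loop
vertex -3.41 0.298 -2.019
vertex -4.157 0.295 -2.14
vertex -3.863 0.737 -1.601
endloop
endfacet
facet normal 0.973 0.164 -0.165
outer loop
vertex -3.237 -0.316 -1.61
vertex -3.41 0.298 -2.019
vertex -3.294 0.36 -1.274
endloop
endfacet

endsolid


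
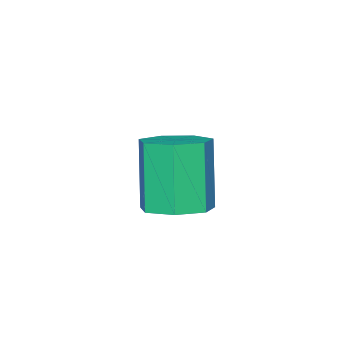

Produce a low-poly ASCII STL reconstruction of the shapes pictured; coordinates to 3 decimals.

solid 
facet normal -0.388 0.370 -0.844
outer loop
vertex 2.213 -2.338 2.355
vertex 1.581 -3.073 2.323
vertex 1.481 -2.207 2.749
endloop
endfacet
facet normal 0.464 0.578 0.671
outer loop
vertex 2.213 -2.338 2.355
vertex 1.481 -2.207 2.749
vertex 2.119 -3.587 3.497
endloop
endfacet
facet normal -0.388 0.370 -0.844
outer loop
vertex 1.481 -2.207 2.749
vertex 1.581 -3.073 2.323
vertex 0.824 -2.728 2.822
endloop
endfacet
facet normal -0.209 0.389 0.897
outer loop
vertex 1.481 -2.207 2.749
vertex 0.824 -2.728 2.822
vertex 2.119 -3.587 3.497
endloop
endfacet
facet normal -0.388 0.370 -0.844
outer loop
vertex 0.824 -2.728 2.822
vertex 1.581 -3.073 2.323
vertex 0.737 -3.508 2.52
endloop
endfacet
facet normal -0.569 -0.241 0.786
outer loop
vertex 0.824 -2.728 2.822
vertex 0.737 -3.508 2.52
vertex 2.119 -3.587 3.497
endloop
endfacet
facet normal -0.388 0.371 -0.844
outer loop
vertex 0.737 -3.508 2.52
vertex 1.581 -3.073 2.323
vertex 1.285 -3.961 2.069
endloop
endfacet
facet normal -0.346 -0.838 0.422
outer loop
vertex 0.737 -3.508 2.52
vertex 1.285 -3.961 2.069
vertex 2.119 -3.587 3.497
endloop
endfacet
facet normal -0.388 0.371 -0.844
outer loop
vertex 1.285 -3.961 2.069
vertex 1.581 -3.073 2.323
vertex 2.056 -3.744 1.81
endloop
endfacet
facet normal 0.294 -0.953 0.078
outer loop
vertex 1.285 -3.961 2.069
vertex 2.056 -3.744 1.81
vertex 2.119 -3.587 3.497
endloop
endfacet
facet normal -0.388 0.370 -0.844
outer loop
vertex 2.056 -3.744 1.81
vertex 1.581 -3.073 2.323
vertex 2.469 -3.022 1.937
endloop
endfacet
facet normal 0.867 -0.498 0.014
outer loop
vertex 2.056 -3.744 1.81
vertex 2.469 -3.022 1.937
vertex 2.119 -3.587 3.497
endloop
endfacet
facet normal -0.388 0.370 -0.844
outer loop
vertex 2.469 -3.022 1.937
vertex 1.581 -3.073 2.323
vertex 2.213 -2.338 2.355
endloop
endfacet
facet normal 0.943 0.183 0.278
outer loop
vertex 2.469 -3.022 1.937
vertex 2.213 -2.338 2.355
vertex 2.119 -3.587 3.497
endloop
endfacet
facet normal 0.258 0.241 -0.935
outer loop
vertex 4.771 -1.316 3.205
vertex 3.924 -1.064 3.036
vertex 4.604 -0.567 3.352
endloop
endfacet
facet normal 0.942 0.151 0.299
outer loop
vertex 4.771 -1.316 3.205
vertex 4.604 -0.567 3.352
vertex 4.244 -1.808 5.113
endloop
endfacet
facet normal 0.942 0.151 0.299
outer loop
vertex 4.244 -1.808 5.113
vertex 4.604 -0.567 3.352
vertex 4.077 -1.06 5.26
endloop
endfacet
facet normal -0.258 -0.241 0.935
outer loop
vertex 4.244 -1.808 5.113
vertex 4.077 -1.06 5.26
vertex 3.396 -1.556 4.944
endloop
endfacet
facet normal 0.259 0.241 -0.935
outer loop
vertex 4.604 -0.567 3.352
vertex 3.924 -1.064 3.036
vertex 3.925 -0.192 3.261
endloop
endfacet
facet normal 0.421 0.843 0.334
outer loop
vertex 4.604 -0.567 3.352
vertex 3.925 -0.192 3.261
vertex 4.077 -1.06 5.26
endloop
endfacet
facet normal 0.421 0.843 0.334
outer loop
vertex 4.077 -1.06 5.26
vertex 3.925 -0.192 3.261
vertex 3.398 -0.685 5.169
endloop
endfacet
facet normal -0.259 -0.241 0.935
outer loop
vertex 4.077 -1.06 5.26
vertex 3.398 -0.685 5.169
vertex 3.396 -1.556 4.944
endloop
endfacet
facet normal 0.258 0.241 -0.936
outer loop
vertex 3.925 -0.192 3.261
vertex 3.924 -1.064 3.036
vertex 3.245 -0.474 3.001
endloop
endfacet
facet normal -0.418 0.901 0.117
outer loop
vertex 3.925 -0.192 3.261
vertex 3.245 -0.474 3.001
vertex 3.398 -0.685 5.169
endloop
endfacet
facet normal -0.417 0.901 0.117
outer loop
vertex 3.398 -0.685 5.169
vertex 3.245 -0.474 3.001
vertex 2.718 -0.966 4.909
endloop
endfacet
facet normal -0.258 -0.241 0.936
outer loop
vertex 3.398 -0.685 5.169
vertex 2.718 -0.966 4.909
vertex 3.396 -1.556 4.944
endloop
endfacet
facet normal 0.258 0.241 -0.935
outer loop
vertex 3.245 -0.474 3.001
vertex 3.924 -1.064 3.036
vertex 3.076 -1.2 2.767
endloop
endfacet
facet normal -0.942 0.280 -0.188
outer loop
vertex 3.245 -0.474 3.001
vertex 3.076 -1.2 2.767
vertex 2.718 -0.966 4.909
endloop
endfacet
facet normal -0.941 0.281 -0.188
outer loop
vertex 2.718 -0.966 4.909
vertex 3.076 -1.2 2.767
vertex 2.548 -1.692 4.675
endloop
endfacet
facet normal -0.258 -0.241 0.936
outer loop
vertex 2.718 -0.966 4.909
vertex 2.548 -1.692 4.675
vertex 3.396 -1.556 4.944
endloop
endfacet
facet normal 0.258 0.242 -0.935
outer loop
vertex 3.076 -1.2 2.767
vertex 3.924 -1.064 3.036
vertex 3.545 -1.823 2.735
endloop
endfacet
facet normal -0.757 -0.551 -0.352
outer loop
vertex 3.076 -1.2 2.767
vertex 3.545 -1.823 2.735
vertex 2.548 -1.692 4.675
endloop
endfacet
facet normal -0.756 -0.553 -0.351
outer loop
vertex 2.548 -1.692 4.675
vertex 3.545 -1.823 2.735
vertex 3.018 -2.315 4.644
endloop
endfacet
facet normal -0.258 -0.241 0.936
outer loop
vertex 2.548 -1.692 4.675
vertex 3.018 -2.315 4.644
vertex 3.396 -1.556 4.944
endloop
endfacet
facet normal 0.259 0.241 -0.935
outer loop
vertex 3.545 -1.823 2.735
vertex 3.924 -1.064 3.036
vertex 4.3 -1.875 2.931
endloop
endfacet
facet normal -0.002 -0.968 -0.250
outer loop
vertex 3.545 -1.823 2.735
vertex 4.3 -1.875 2.931
vertex 3.018 -2.315 4.644
endloop
endfacet
facet normal -0.002 -0.968 -0.250
outer loop
vertex 3.018 -2.315 4.644
vertex 4.3 -1.875 2.931
vertex 3.772 -2.367 4.839
endloop
endfacet
facet normal -0.259 -0.241 0.935
outer loop
vertex 3.018 -2.315 4.644
vertex 3.772 -2.367 4.839
vertex 3.396 -1.556 4.944
endloop
endfacet
facet normal 0.258 0.241 -0.936
outer loop
vertex 4.3 -1.875 2.931
vertex 3.924 -1.064 3.036
vertex 4.771 -1.316 3.205
endloop
endfacet
facet normal 0.754 -0.655 0.040
outer loop
vertex 4.3 -1.875 2.931
vertex 4.771 -1.316 3.205
vertex 3.772 -2.367 4.839
endloop
endfacet
facet normal 0.754 -0.656 0.039
outer loop
vertex 3.772 -2.367 4.839
vertex 4.771 -1.316 3.205
vertex 4.244 -1.808 5.113
endloop
endfacet
facet normal -0.258 -0.241 0.936
outer loop
vertex 3.772 -2.367 4.839
vertex 4.244 -1.808 5.113
vertex 3.396 -1.556 4.944
endloop
endfacet

endsolid


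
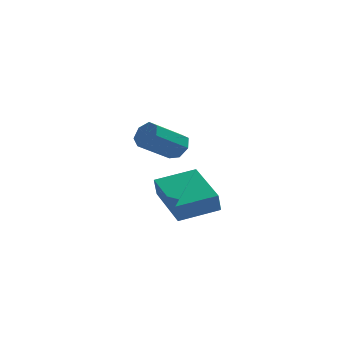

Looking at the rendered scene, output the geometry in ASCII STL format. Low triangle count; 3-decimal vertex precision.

solid 
facet normal -0.925 -0.327 -0.196
outer loop
vertex -0.69 -2.859 -2.812
vertex -1.463 -0.916 -2.407
vertex -0.597 -2.661 -3.582
endloop
endfacet
facet normal 0.363 -0.912 -0.191
outer loop
vertex 0.863 -2.144 -3.273
vertex -0.69 -2.859 -2.812
vertex -0.597 -2.661 -3.582
endloop
endfacet
facet normal -0.925 -0.327 -0.196
outer loop
vertex -0.597 -2.661 -3.582
vertex -1.463 -0.916 -2.407
vertex -1.37 -0.718 -3.177
endloop
endfacet
facet normal 0.116 0.247 -0.962
outer loop
vertex -1.37 -0.718 -3.177
vertex 0.863 -2.144 -3.273
vertex -0.597 -2.661 -3.582
endloop
endfacet
facet normal -0.116 -0.247 0.962
outer loop
vertex -0.69 -2.859 -2.812
vertex -0.003 -0.399 -2.098
vertex -1.463 -0.916 -2.407
endloop
endfacet
facet normal 0.363 -0.912 -0.191
outer loop
vertex 0.77 -2.342 -2.503
vertex -0.69 -2.859 -2.812
vertex 0.863 -2.144 -3.273
endloop
endfacet
facet normal -0.116 -0.247 0.962
outer loop
vertex 0.77 -2.342 -2.503
vertex -0.003 -0.399 -2.098
vertex -0.69 -2.859 -2.812
endloop
endfacet
facet normal -0.363 0.912 0.191
outer loop
vertex -1.463 -0.916 -2.407
vertex -0.003 -0.399 -2.098
vertex -1.37 -0.718 -3.177
endloop
endfacet
facet normal 0.116 0.247 -0.962
outer loop
vertex 0.09 -0.201 -2.868
vertex 0.863 -2.144 -3.273
vertex -1.37 -0.718 -3.177
endloop
endfacet
facet normal -0.363 0.912 0.191
outer loop
vertex -1.37 -0.718 -3.177
vertex -0.003 -0.399 -2.098
vertex 0.09 -0.201 -2.868
endloop
endfacet
facet normal 0.925 0.327 0.196
outer loop
vertex 0.09 -0.201 -2.868
vertex 0.77 -2.342 -2.503
vertex 0.863 -2.144 -3.273
endloop
endfacet
facet normal 0.925 0.327 0.196
outer loop
vertex -0.003 -0.399 -2.098
vertex 0.77 -2.342 -2.503
vertex 0.09 -0.201 -2.868
endloop
endfacet
facet normal 0.693 0.452 -0.562
outer loop
vertex -0.308 2.047 -2.089
vertex -0.705 2.508 -2.208
vertex -0.297 2.459 -1.744
endloop
endfacet
facet normal 0.720 -0.456 0.522
outer loop
vertex -0.308 2.047 -2.089
vertex -0.297 2.459 -1.744
vertex -1.438 1.311 -1.173
endloop
endfacet
facet normal 0.720 -0.456 0.522
outer loop
vertex -1.438 1.311 -1.173
vertex -0.297 2.459 -1.744
vertex -1.427 1.723 -0.828
endloop
endfacet
facet normal -0.693 -0.452 0.562
outer loop
vertex -1.438 1.311 -1.173
vertex -1.427 1.723 -0.828
vertex -1.835 1.772 -1.292
endloop
endfacet
facet normal 0.693 0.451 -0.562
outer loop
vertex -0.297 2.459 -1.744
vertex -0.705 2.508 -2.208
vertex -0.593 2.909 -1.748
endloop
endfacet
facet normal 0.466 0.314 0.827
outer loop
vertex -0.297 2.459 -1.744
vertex -0.593 2.909 -1.748
vertex -1.427 1.723 -0.828
endloop
endfacet
facet normal 0.466 0.314 0.827
outer loop
vertex -1.427 1.723 -0.828
vertex -0.593 2.909 -1.748
vertex -1.723 2.172 -0.832
endloop
endfacet
facet normal -0.693 -0.452 0.562
outer loop
vertex -1.427 1.723 -0.828
vertex -1.723 2.172 -0.832
vertex -1.835 1.772 -1.292
endloop
endfacet
facet normal 0.692 0.452 -0.562
outer loop
vertex -0.593 2.909 -1.748
vertex -0.705 2.508 -2.208
vertex -0.974 3.056 -2.099
endloop
endfacet
facet normal -0.141 0.849 0.509
outer loop
vertex -0.593 2.909 -1.748
vertex -0.974 3.056 -2.099
vertex -1.723 2.172 -0.832
endloop
endfacet
facet normal -0.140 0.849 0.510
outer loop
vertex -1.723 2.172 -0.832
vertex -0.974 3.056 -2.099
vertex -2.103 2.32 -1.183
endloop
endfacet
facet normal -0.694 -0.451 0.561
outer loop
vertex -1.723 2.172 -0.832
vertex -2.103 2.32 -1.183
vertex -1.835 1.772 -1.292
endloop
endfacet
facet normal 0.693 0.452 -0.562
outer loop
vertex -0.974 3.056 -2.099
vertex -0.705 2.508 -2.208
vertex -1.152 2.791 -2.532
endloop
endfacet
facet normal -0.640 0.744 -0.192
outer loop
vertex -0.974 3.056 -2.099
vertex -1.152 2.791 -2.532
vertex -2.103 2.32 -1.183
endloop
endfacet
facet normal -0.640 0.744 -0.191
outer loop
vertex -2.103 2.32 -1.183
vertex -1.152 2.791 -2.532
vertex -2.282 2.055 -1.615
endloop
endfacet
facet normal -0.692 -0.451 0.563
outer loop
vertex -2.103 2.32 -1.183
vertex -2.282 2.055 -1.615
vertex -1.835 1.772 -1.292
endloop
endfacet
facet normal 0.693 0.451 -0.562
outer loop
vertex -1.152 2.791 -2.532
vertex -0.705 2.508 -2.208
vertex -0.994 2.313 -2.721
endloop
endfacet
facet normal -0.658 0.078 -0.749
outer loop
vertex -1.152 2.791 -2.532
vertex -0.994 2.313 -2.721
vertex -2.282 2.055 -1.615
endloop
endfacet
facet normal -0.658 0.078 -0.749
outer loop
vertex -2.282 2.055 -1.615
vertex -0.994 2.313 -2.721
vertex -2.123 1.577 -1.805
endloop
endfacet
facet normal -0.693 -0.453 0.561
outer loop
vertex -2.282 2.055 -1.615
vertex -2.123 1.577 -1.805
vertex -1.835 1.772 -1.292
endloop
endfacet
facet normal 0.693 0.452 -0.562
outer loop
vertex -0.994 2.313 -2.721
vertex -0.705 2.508 -2.208
vertex -0.618 1.982 -2.524
endloop
endfacet
facet normal -0.180 -0.646 -0.742
outer loop
vertex -0.994 2.313 -2.721
vertex -0.618 1.982 -2.524
vertex -2.123 1.577 -1.805
endloop
endfacet
facet normal -0.181 -0.646 -0.742
outer loop
vertex -2.123 1.577 -1.805
vertex -0.618 1.982 -2.524
vertex -1.748 1.246 -1.608
endloop
endfacet
facet normal -0.694 -0.452 0.561
outer loop
vertex -2.123 1.577 -1.805
vertex -1.748 1.246 -1.608
vertex -1.835 1.772 -1.292
endloop
endfacet
facet normal 0.693 0.452 -0.561
outer loop
vertex -0.618 1.982 -2.524
vertex -0.705 2.508 -2.208
vertex -0.308 2.047 -2.089
endloop
endfacet
facet normal 0.433 -0.884 -0.176
outer loop
vertex -0.618 1.982 -2.524
vertex -0.308 2.047 -2.089
vertex -1.748 1.246 -1.608
endloop
endfacet
facet normal 0.433 -0.884 -0.176
outer loop
vertex -1.748 1.246 -1.608
vertex -0.308 2.047 -2.089
vertex -1.438 1.311 -1.173
endloop
endfacet
facet normal -0.693 -0.452 0.561
outer loop
vertex -1.748 1.246 -1.608
vertex -1.438 1.311 -1.173
vertex -1.835 1.772 -1.292
endloop
endfacet

endsolid


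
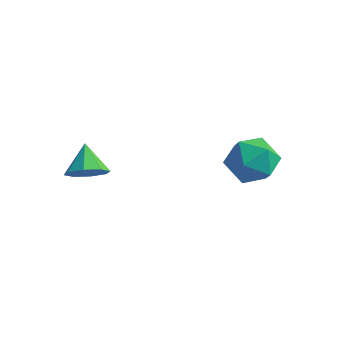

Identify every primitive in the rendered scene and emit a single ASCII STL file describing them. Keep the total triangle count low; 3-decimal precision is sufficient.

solid 
facet normal -0.478 0.873 0.101
outer loop
vertex 1.052 2.439 0.916
vertex 0.173 1.884 1.554
vertex 1.143 2.349 2.129
endloop
endfacet
facet normal 0.227 0.972 0.055
outer loop
vertex 1.052 2.439 0.916
vertex 1.143 2.349 2.129
vertex 2.123 2.16 1.428
endloop
endfacet
facet normal 0.450 0.694 -0.563
outer loop
vertex 1.052 2.439 0.916
vertex 2.123 2.16 1.428
vertex 1.759 1.578 0.42
endloop
endfacet
facet normal -0.118 0.421 -0.899
outer loop
vertex 1.052 2.439 0.916
vertex 1.759 1.578 0.42
vertex 0.553 1.408 0.498
endloop
endfacet
facet normal -0.691 0.533 -0.489
outer loop
vertex 1.052 2.439 0.916
vertex 0.553 1.408 0.498
vertex 0.173 1.884 1.554
endloop
endfacet
facet normal 0.536 0.608 0.585
outer loop
vertex 2.123 2.16 1.428
vertex 1.143 2.349 2.129
vertex 1.907 1.432 2.382
endloop
endfacet
facet normal -0.605 0.447 0.659
outer loop
vertex 1.143 2.349 2.129
vertex 0.173 1.884 1.554
vertex 0.701 1.262 2.46
endloop
endfacet
facet normal -0.950 -0.104 -0.295
outer loop
vertex 0.173 1.884 1.554
vertex 0.553 1.408 0.498
vertex 0.337 0.68 1.452
endloop
endfacet
facet normal -0.022 -0.283 -0.959
outer loop
vertex 0.553 1.408 0.498
vertex 1.759 1.578 0.42
vertex 1.317 0.491 0.751
endloop
endfacet
facet normal 0.896 0.157 -0.414
outer loop
vertex 1.759 1.578 0.42
vertex 2.123 2.16 1.428
vertex 2.287 0.956 1.326
endloop
endfacet
facet normal 0.118 -0.421 0.899
outer loop
vertex 1.408 0.401 1.964
vertex 1.907 1.432 2.382
vertex 0.701 1.262 2.46
endloop
endfacet
facet normal -0.450 -0.694 0.563
outer loop
vertex 1.408 0.401 1.964
vertex 0.701 1.262 2.46
vertex 0.337 0.68 1.452
endloop
endfacet
facet normal -0.227 -0.972 -0.055
outer loop
vertex 1.408 0.401 1.964
vertex 0.337 0.68 1.452
vertex 1.317 0.491 0.751
endloop
endfacet
facet normal 0.478 -0.873 -0.101
outer loop
vertex 1.408 0.401 1.964
vertex 1.317 0.491 0.751
vertex 2.287 0.956 1.326
endloop
endfacet
facet normal 0.691 -0.533 0.489
outer loop
vertex 1.408 0.401 1.964
vertex 2.287 0.956 1.326
vertex 1.907 1.432 2.382
endloop
endfacet
facet normal 0.022 0.283 0.959
outer loop
vertex 0.701 1.262 2.46
vertex 1.907 1.432 2.382
vertex 1.143 2.349 2.129
endloop
endfacet
facet normal -0.896 -0.157 0.414
outer loop
vertex 0.337 0.68 1.452
vertex 0.701 1.262 2.46
vertex 0.173 1.884 1.554
endloop
endfacet
facet normal -0.536 -0.608 -0.585
outer loop
vertex 1.317 0.491 0.751
vertex 0.337 0.68 1.452
vertex 0.553 1.408 0.498
endloop
endfacet
facet normal 0.605 -0.447 -0.659
outer loop
vertex 2.287 0.956 1.326
vertex 1.317 0.491 0.751
vertex 1.759 1.578 0.42
endloop
endfacet
facet normal 0.950 0.104 0.295
outer loop
vertex 1.907 1.432 2.382
vertex 2.287 0.956 1.326
vertex 2.123 2.16 1.428
endloop
endfacet
facet normal 0.468 -0.624 -0.626
outer loop
vertex -2.574 -2.904 2.274
vertex -3.342 -3.357 2.152
vertex -2.946 -2.657 1.75
endloop
endfacet
facet normal 0.363 0.915 0.174
outer loop
vertex -2.574 -2.904 2.274
vertex -2.946 -2.657 1.75
vertex -3.998 -2.483 3.028
endloop
endfacet
facet normal 0.468 -0.624 -0.625
outer loop
vertex -2.946 -2.657 1.75
vertex -3.342 -3.357 2.152
vertex -3.549 -2.82 1.461
endloop
endfacet
facet normal -0.141 0.959 -0.247
outer loop
vertex -2.946 -2.657 1.75
vertex -3.549 -2.82 1.461
vertex -3.998 -2.483 3.028
endloop
endfacet
facet normal 0.468 -0.624 -0.625
outer loop
vertex -3.549 -2.82 1.461
vertex -3.342 -3.357 2.152
vertex -4.032 -3.298 1.577
endloop
endfacet
facet normal -0.702 0.628 -0.336
outer loop
vertex -3.549 -2.82 1.461
vertex -4.032 -3.298 1.577
vertex -3.998 -2.483 3.028
endloop
endfacet
facet normal 0.468 -0.625 -0.625
outer loop
vertex -4.032 -3.298 1.577
vertex -3.342 -3.357 2.152
vertex -4.11 -3.81 2.03
endloop
endfacet
facet normal -0.993 0.115 -0.041
outer loop
vertex -4.032 -3.298 1.577
vertex -4.11 -3.81 2.03
vertex -3.998 -2.483 3.028
endloop
endfacet
facet normal 0.468 -0.624 -0.626
outer loop
vertex -4.11 -3.81 2.03
vertex -3.342 -3.357 2.152
vertex -3.739 -4.058 2.555
endloop
endfacet
facet normal -0.841 -0.278 0.464
outer loop
vertex -4.11 -3.81 2.03
vertex -3.739 -4.058 2.555
vertex -3.998 -2.483 3.028
endloop
endfacet
facet normal 0.468 -0.624 -0.625
outer loop
vertex -3.739 -4.058 2.555
vertex -3.342 -3.357 2.152
vertex -3.135 -3.895 2.844
endloop
endfacet
facet normal -0.337 -0.321 0.885
outer loop
vertex -3.739 -4.058 2.555
vertex -3.135 -3.895 2.844
vertex -3.998 -2.483 3.028
endloop
endfacet
facet normal 0.468 -0.624 -0.625
outer loop
vertex -3.135 -3.895 2.844
vertex -3.342 -3.357 2.152
vertex -2.653 -3.417 2.728
endloop
endfacet
facet normal 0.224 0.010 0.974
outer loop
vertex -3.135 -3.895 2.844
vertex -2.653 -3.417 2.728
vertex -3.998 -2.483 3.028
endloop
endfacet
facet normal 0.468 -0.625 -0.625
outer loop
vertex -2.653 -3.417 2.728
vertex -3.342 -3.357 2.152
vertex -2.574 -2.904 2.274
endloop
endfacet
facet normal 0.514 0.522 0.680
outer loop
vertex -2.653 -3.417 2.728
vertex -2.574 -2.904 2.274
vertex -3.998 -2.483 3.028
endloop
endfacet

endsolid


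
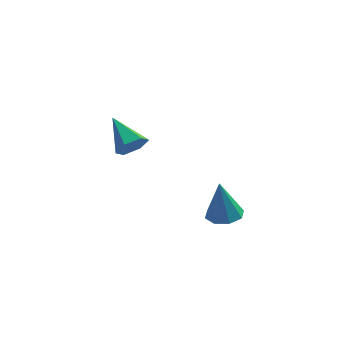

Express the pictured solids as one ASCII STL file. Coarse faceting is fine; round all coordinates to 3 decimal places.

solid 
facet normal 0.119 -0.072 -0.990
outer loop
vertex 3.533 -3.355 1.799
vertex 2.662 -3.564 1.71
vertex 3.136 -2.799 1.711
endloop
endfacet
facet normal 0.705 0.570 0.421
outer loop
vertex 3.533 -3.355 1.799
vertex 3.136 -2.799 1.711
vertex 2.418 -3.416 3.75
endloop
endfacet
facet normal 0.119 -0.072 -0.990
outer loop
vertex 3.136 -2.799 1.711
vertex 2.662 -3.564 1.71
vertex 2.461 -2.691 1.622
endloop
endfacet
facet normal 0.108 0.940 0.323
outer loop
vertex 3.136 -2.799 1.711
vertex 2.461 -2.691 1.622
vertex 2.418 -3.416 3.75
endloop
endfacet
facet normal 0.118 -0.073 -0.990
outer loop
vertex 2.461 -2.691 1.622
vertex 2.662 -3.564 1.71
vertex 1.904 -3.095 1.585
endloop
endfacet
facet normal -0.579 0.775 0.252
outer loop
vertex 2.461 -2.691 1.622
vertex 1.904 -3.095 1.585
vertex 2.418 -3.416 3.75
endloop
endfacet
facet normal 0.119 -0.072 -0.990
outer loop
vertex 1.904 -3.095 1.585
vertex 2.662 -3.564 1.71
vertex 1.791 -3.774 1.621
endloop
endfacet
facet normal -0.952 0.172 0.252
outer loop
vertex 1.904 -3.095 1.585
vertex 1.791 -3.774 1.621
vertex 2.418 -3.416 3.75
endloop
endfacet
facet normal 0.119 -0.072 -0.990
outer loop
vertex 1.791 -3.774 1.621
vertex 2.662 -3.564 1.71
vertex 2.188 -4.33 1.709
endloop
endfacet
facet normal -0.794 -0.516 0.321
outer loop
vertex 1.791 -3.774 1.621
vertex 2.188 -4.33 1.709
vertex 2.418 -3.416 3.75
endloop
endfacet
facet normal 0.119 -0.072 -0.990
outer loop
vertex 2.188 -4.33 1.709
vertex 2.662 -3.564 1.71
vertex 2.863 -4.437 1.798
endloop
endfacet
facet normal -0.196 -0.887 0.419
outer loop
vertex 2.188 -4.33 1.709
vertex 2.863 -4.437 1.798
vertex 2.418 -3.416 3.75
endloop
endfacet
facet normal 0.118 -0.073 -0.990
outer loop
vertex 2.863 -4.437 1.798
vertex 2.662 -3.564 1.71
vertex 3.42 -4.033 1.835
endloop
endfacet
facet normal 0.491 -0.721 0.489
outer loop
vertex 2.863 -4.437 1.798
vertex 3.42 -4.033 1.835
vertex 2.418 -3.416 3.75
endloop
endfacet
facet normal 0.119 -0.072 -0.990
outer loop
vertex 3.42 -4.033 1.835
vertex 2.662 -3.564 1.71
vertex 3.533 -3.355 1.799
endloop
endfacet
facet normal 0.864 -0.118 0.490
outer loop
vertex 3.42 -4.033 1.835
vertex 3.533 -3.355 1.799
vertex 2.418 -3.416 3.75
endloop
endfacet
facet normal 0.479 -0.748 -0.460
outer loop
vertex -1.132 1.567 2.997
vertex -1.562 1.757 2.241
vertex -0.782 2.146 2.42
endloop
endfacet
facet normal 0.565 0.386 0.730
outer loop
vertex -1.132 1.567 2.997
vertex -0.782 2.146 2.42
vertex -2.538 3.283 3.179
endloop
endfacet
facet normal 0.479 -0.748 -0.460
outer loop
vertex -0.782 2.146 2.42
vertex -1.562 1.757 2.241
vertex -1.211 2.337 1.664
endloop
endfacet
facet normal 0.518 0.852 -0.079
outer loop
vertex -0.782 2.146 2.42
vertex -1.211 2.337 1.664
vertex -2.538 3.283 3.179
endloop
endfacet
facet normal 0.479 -0.748 -0.460
outer loop
vertex -1.211 2.337 1.664
vertex -1.562 1.757 2.241
vertex -1.991 1.947 1.485
endloop
endfacet
facet normal -0.217 0.731 -0.647
outer loop
vertex -1.211 2.337 1.664
vertex -1.991 1.947 1.485
vertex -2.538 3.283 3.179
endloop
endfacet
facet normal 0.479 -0.748 -0.460
outer loop
vertex -1.991 1.947 1.485
vertex -1.562 1.757 2.241
vertex -2.342 1.368 2.062
endloop
endfacet
facet normal -0.903 0.144 -0.405
outer loop
vertex -1.991 1.947 1.485
vertex -2.342 1.368 2.062
vertex -2.538 3.283 3.179
endloop
endfacet
facet normal 0.479 -0.748 -0.460
outer loop
vertex -2.342 1.368 2.062
vertex -1.562 1.757 2.241
vertex -1.913 1.178 2.818
endloop
endfacet
facet normal -0.856 -0.323 0.404
outer loop
vertex -2.342 1.368 2.062
vertex -1.913 1.178 2.818
vertex -2.538 3.283 3.179
endloop
endfacet
facet normal 0.478 -0.748 -0.460
outer loop
vertex -1.913 1.178 2.818
vertex -1.562 1.757 2.241
vertex -1.132 1.567 2.997
endloop
endfacet
facet normal -0.122 -0.203 0.972
outer loop
vertex -1.913 1.178 2.818
vertex -1.132 1.567 2.997
vertex -2.538 3.283 3.179
endloop
endfacet

endsolid


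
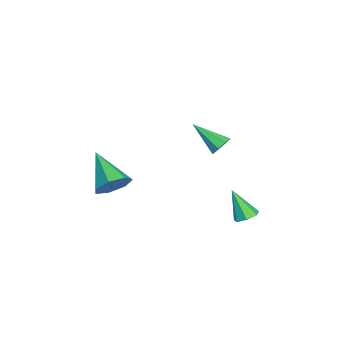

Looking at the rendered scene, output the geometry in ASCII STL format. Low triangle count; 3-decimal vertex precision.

solid 
facet normal 0.739 0.417 -0.529
outer loop
vertex -1.002 -2.047 -1.493
vertex -1.603 -1.896 -2.213
vertex -1.401 -1.325 -1.481
endloop
endfacet
facet normal 0.159 0.072 0.985
outer loop
vertex -1.002 -2.047 -1.493
vertex -1.401 -1.325 -1.481
vertex -3.177 -2.784 -1.087
endloop
endfacet
facet normal 0.740 0.416 -0.529
outer loop
vertex -1.401 -1.325 -1.481
vertex -1.603 -1.896 -2.213
vertex -1.951 -1.034 -2.021
endloop
endfacet
facet normal -0.356 0.622 0.698
outer loop
vertex -1.401 -1.325 -1.481
vertex -1.951 -1.034 -2.021
vertex -3.177 -2.784 -1.087
endloop
endfacet
facet normal 0.740 0.416 -0.528
outer loop
vertex -1.951 -1.034 -2.021
vertex -1.603 -1.896 -2.213
vertex -2.239 -1.391 -2.706
endloop
endfacet
facet normal -0.810 0.586 0.035
outer loop
vertex -1.951 -1.034 -2.021
vertex -2.239 -1.391 -2.706
vertex -3.177 -2.784 -1.087
endloop
endfacet
facet normal 0.740 0.416 -0.529
outer loop
vertex -2.239 -1.391 -2.706
vertex -1.603 -1.896 -2.213
vertex -2.048 -2.129 -3.019
endloop
endfacet
facet normal -0.862 -0.008 -0.507
outer loop
vertex -2.239 -1.391 -2.706
vertex -2.048 -2.129 -3.019
vertex -3.177 -2.784 -1.087
endloop
endfacet
facet normal 0.739 0.417 -0.529
outer loop
vertex -2.048 -2.129 -3.019
vertex -1.603 -1.896 -2.213
vertex -1.521 -2.692 -2.726
endloop
endfacet
facet normal -0.473 -0.713 -0.518
outer loop
vertex -2.048 -2.129 -3.019
vertex -1.521 -2.692 -2.726
vertex -3.177 -2.784 -1.087
endloop
endfacet
facet normal 0.739 0.417 -0.529
outer loop
vertex -1.521 -2.692 -2.726
vertex -1.603 -1.896 -2.213
vertex -1.056 -2.655 -2.047
endloop
endfacet
facet normal 0.065 -0.998 0.010
outer loop
vertex -1.521 -2.692 -2.726
vertex -1.056 -2.655 -2.047
vertex -3.177 -2.784 -1.087
endloop
endfacet
facet normal 0.739 0.417 -0.529
outer loop
vertex -1.056 -2.655 -2.047
vertex -1.603 -1.896 -2.213
vertex -1.002 -2.047 -1.493
endloop
endfacet
facet normal 0.346 -0.648 0.678
outer loop
vertex -1.056 -2.655 -2.047
vertex -1.002 -2.047 -1.493
vertex -3.177 -2.784 -1.087
endloop
endfacet
facet normal 0.332 0.417 -0.846
outer loop
vertex -0.425 3.706 -3.651
vertex -0.878 4.143 -3.613
vertex -0.295 4.16 -3.376
endloop
endfacet
facet normal 0.754 -0.484 0.443
outer loop
vertex -0.425 3.706 -3.651
vertex -0.295 4.16 -3.376
vertex -1.422 3.457 -2.227
endloop
endfacet
facet normal 0.332 0.418 -0.846
outer loop
vertex -0.295 4.16 -3.376
vertex -0.878 4.143 -3.613
vertex -0.603 4.601 -3.279
endloop
endfacet
facet normal 0.606 0.258 0.752
outer loop
vertex -0.295 4.16 -3.376
vertex -0.603 4.601 -3.279
vertex -1.422 3.457 -2.227
endloop
endfacet
facet normal 0.333 0.417 -0.846
outer loop
vertex -0.603 4.601 -3.279
vertex -0.878 4.143 -3.613
vertex -1.119 4.696 -3.435
endloop
endfacet
facet normal -0.083 0.706 0.703
outer loop
vertex -0.603 4.601 -3.279
vertex -1.119 4.696 -3.435
vertex -1.422 3.457 -2.227
endloop
endfacet
facet normal 0.332 0.417 -0.846
outer loop
vertex -1.119 4.696 -3.435
vertex -0.878 4.143 -3.613
vertex -1.453 4.375 -3.724
endloop
endfacet
facet normal -0.787 0.518 0.334
outer loop
vertex -1.119 4.696 -3.435
vertex -1.453 4.375 -3.724
vertex -1.422 3.457 -2.227
endloop
endfacet
facet normal 0.332 0.419 -0.845
outer loop
vertex -1.453 4.375 -3.724
vertex -0.878 4.143 -3.613
vertex -1.354 3.879 -3.931
endloop
endfacet
facet normal -0.983 -0.163 -0.080
outer loop
vertex -1.453 4.375 -3.724
vertex -1.354 3.879 -3.931
vertex -1.422 3.457 -2.227
endloop
endfacet
facet normal 0.333 0.418 -0.845
outer loop
vertex -1.354 3.879 -3.931
vertex -0.878 4.143 -3.613
vertex -0.896 3.581 -3.898
endloop
endfacet
facet normal -0.520 -0.824 -0.225
outer loop
vertex -1.354 3.879 -3.931
vertex -0.896 3.581 -3.898
vertex -1.422 3.457 -2.227
endloop
endfacet
facet normal 0.332 0.418 -0.845
outer loop
vertex -0.896 3.581 -3.898
vertex -0.878 4.143 -3.613
vertex -0.425 3.706 -3.651
endloop
endfacet
facet normal 0.253 -0.968 0.008
outer loop
vertex -0.896 3.581 -3.898
vertex -0.425 3.706 -3.651
vertex -1.422 3.457 -2.227
endloop
endfacet
facet normal 0.412 0.740 -0.531
outer loop
vertex 0.4 3.15 2.313
vertex 0.102 2.973 1.835
vertex -0.004 3.349 2.277
endloop
endfacet
facet normal 0.042 0.260 0.965
outer loop
vertex 0.4 3.15 2.313
vertex -0.004 3.349 2.277
vertex -0.602 1.707 2.745
endloop
endfacet
facet normal 0.413 0.740 -0.530
outer loop
vertex -0.004 3.349 2.277
vertex 0.102 2.973 1.835
vertex -0.345 3.328 1.982
endloop
endfacet
facet normal -0.610 0.415 0.675
outer loop
vertex -0.004 3.349 2.277
vertex -0.345 3.328 1.982
vertex -0.602 1.707 2.745
endloop
endfacet
facet normal 0.412 0.739 -0.533
outer loop
vertex -0.345 3.328 1.982
vertex 0.102 2.973 1.835
vertex -0.425 3.098 1.601
endloop
endfacet
facet normal -0.977 0.196 0.087
outer loop
vertex -0.345 3.328 1.982
vertex -0.425 3.098 1.601
vertex -0.602 1.707 2.745
endloop
endfacet
facet normal 0.412 0.740 -0.532
outer loop
vertex -0.425 3.098 1.601
vertex 0.102 2.973 1.835
vertex -0.195 2.795 1.358
endloop
endfacet
facet normal -0.845 -0.272 -0.461
outer loop
vertex -0.425 3.098 1.601
vertex -0.195 2.795 1.358
vertex -0.602 1.707 2.745
endloop
endfacet
facet normal 0.413 0.739 -0.533
outer loop
vertex -0.195 2.795 1.358
vertex 0.102 2.973 1.835
vertex 0.208 2.596 1.394
endloop
endfacet
facet normal -0.293 -0.709 -0.642
outer loop
vertex -0.195 2.795 1.358
vertex 0.208 2.596 1.394
vertex -0.602 1.707 2.745
endloop
endfacet
facet normal 0.412 0.739 -0.533
outer loop
vertex 0.208 2.596 1.394
vertex 0.102 2.973 1.835
vertex 0.55 2.617 1.688
endloop
endfacet
facet normal 0.358 -0.864 -0.354
outer loop
vertex 0.208 2.596 1.394
vertex 0.55 2.617 1.688
vertex -0.602 1.707 2.745
endloop
endfacet
facet normal 0.413 0.739 -0.532
outer loop
vertex 0.55 2.617 1.688
vertex 0.102 2.973 1.835
vertex 0.629 2.847 2.069
endloop
endfacet
facet normal 0.727 -0.644 0.238
outer loop
vertex 0.55 2.617 1.688
vertex 0.629 2.847 2.069
vertex -0.602 1.707 2.745
endloop
endfacet
facet normal 0.413 0.740 -0.531
outer loop
vertex 0.629 2.847 2.069
vertex 0.102 2.973 1.835
vertex 0.4 3.15 2.313
endloop
endfacet
facet normal 0.596 -0.180 0.783
outer loop
vertex 0.629 2.847 2.069
vertex 0.4 3.15 2.313
vertex -0.602 1.707 2.745
endloop
endfacet

endsolid
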